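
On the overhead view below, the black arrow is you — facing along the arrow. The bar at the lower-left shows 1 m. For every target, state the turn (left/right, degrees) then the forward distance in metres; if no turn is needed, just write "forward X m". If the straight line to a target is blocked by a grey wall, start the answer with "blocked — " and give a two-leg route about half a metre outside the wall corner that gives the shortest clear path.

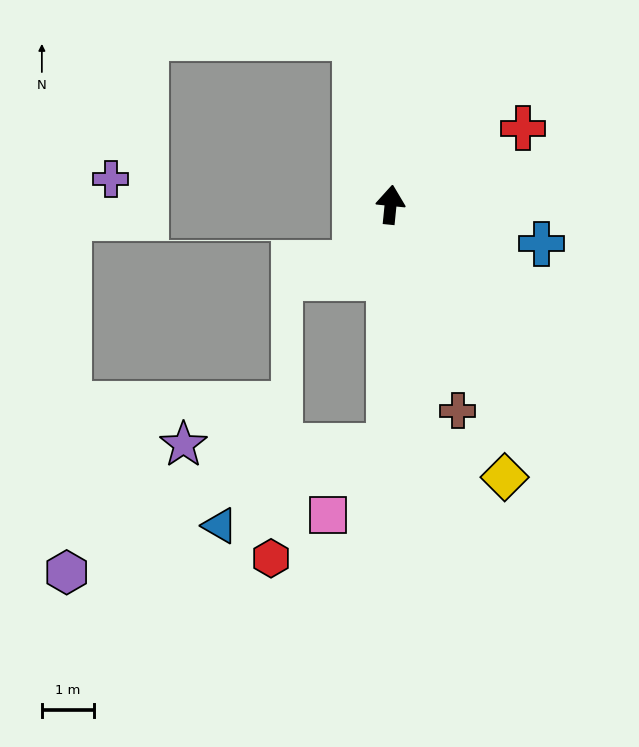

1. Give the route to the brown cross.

turn right 156°, forward 4.1 m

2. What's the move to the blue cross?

turn right 99°, forward 3.0 m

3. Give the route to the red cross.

turn right 54°, forward 2.9 m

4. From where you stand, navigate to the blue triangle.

blocked — turn right 175°, forward 4.6 m, then turn right 64°, forward 3.6 m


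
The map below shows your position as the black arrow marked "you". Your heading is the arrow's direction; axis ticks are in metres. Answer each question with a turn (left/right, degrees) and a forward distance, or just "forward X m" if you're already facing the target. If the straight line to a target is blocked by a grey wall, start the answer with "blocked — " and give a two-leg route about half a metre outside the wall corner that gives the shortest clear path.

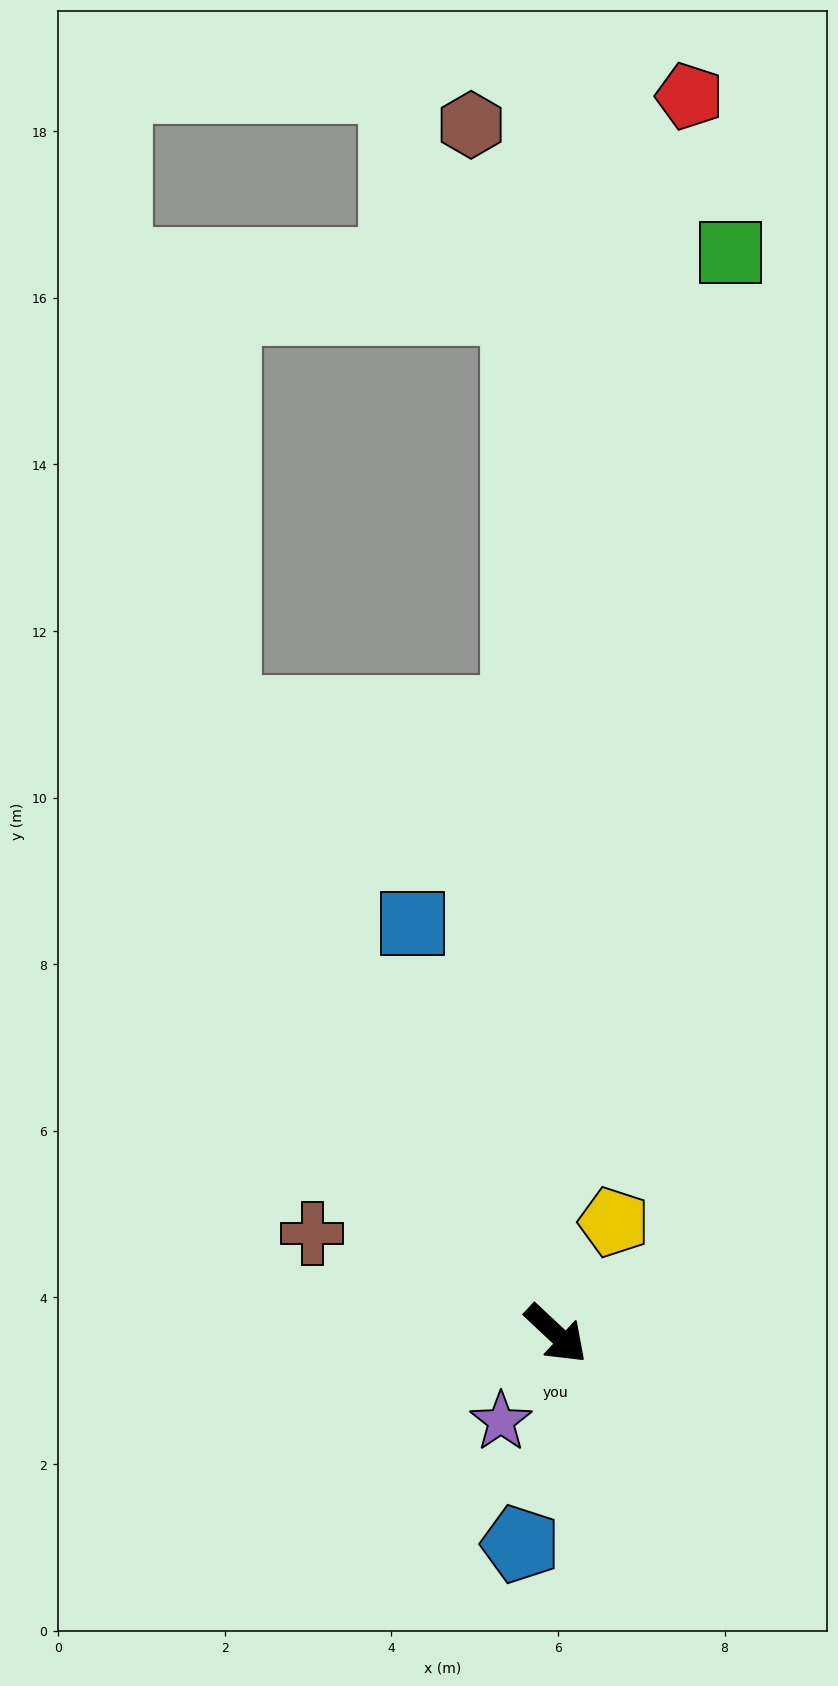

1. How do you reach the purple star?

turn right 79°, forward 1.2 m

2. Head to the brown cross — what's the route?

turn right 159°, forward 3.2 m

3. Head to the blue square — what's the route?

turn left 152°, forward 5.2 m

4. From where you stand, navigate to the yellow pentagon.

turn left 106°, forward 1.5 m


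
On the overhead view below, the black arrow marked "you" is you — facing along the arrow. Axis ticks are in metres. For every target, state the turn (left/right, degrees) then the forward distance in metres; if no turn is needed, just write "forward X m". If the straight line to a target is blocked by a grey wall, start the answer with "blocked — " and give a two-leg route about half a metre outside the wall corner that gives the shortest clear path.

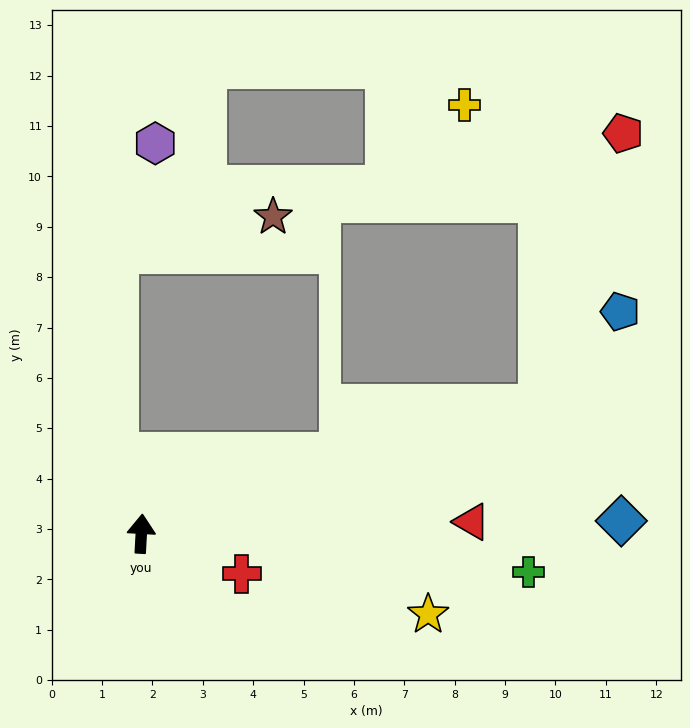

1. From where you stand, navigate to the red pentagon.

blocked — turn right 69°, forward 8.3 m, then turn left 55°, forward 5.7 m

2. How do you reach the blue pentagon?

blocked — turn right 69°, forward 8.3 m, then turn left 31°, forward 2.5 m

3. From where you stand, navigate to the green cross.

turn right 93°, forward 7.7 m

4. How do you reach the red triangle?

turn right 85°, forward 6.6 m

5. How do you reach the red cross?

turn right 109°, forward 2.1 m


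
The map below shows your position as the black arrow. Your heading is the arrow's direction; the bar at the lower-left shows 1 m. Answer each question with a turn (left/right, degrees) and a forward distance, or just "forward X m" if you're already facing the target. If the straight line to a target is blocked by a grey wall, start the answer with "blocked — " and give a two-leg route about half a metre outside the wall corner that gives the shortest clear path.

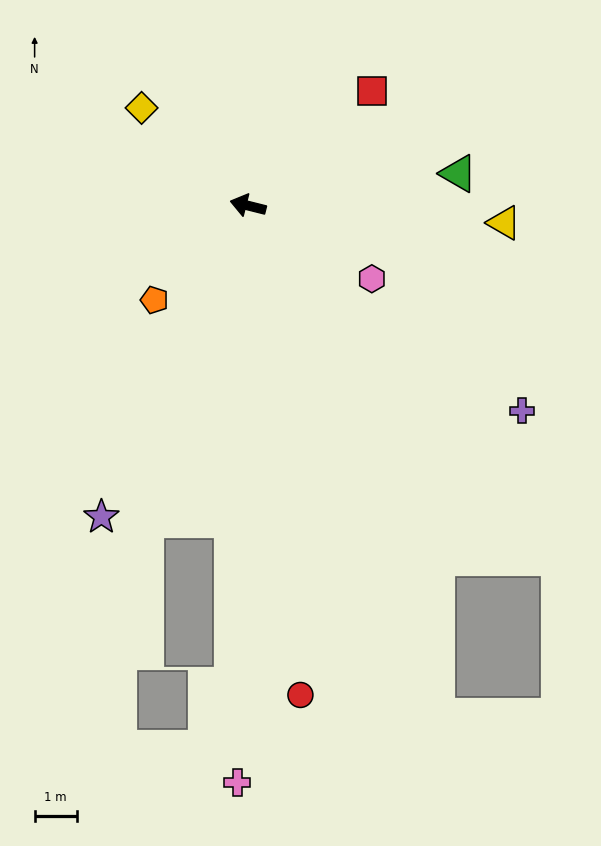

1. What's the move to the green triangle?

turn right 157°, forward 5.0 m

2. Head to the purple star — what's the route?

turn left 79°, forward 8.2 m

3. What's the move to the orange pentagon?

turn left 59°, forward 3.2 m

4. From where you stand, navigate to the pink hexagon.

turn left 164°, forward 3.4 m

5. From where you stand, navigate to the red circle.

turn left 110°, forward 11.7 m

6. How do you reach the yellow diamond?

turn right 28°, forward 3.4 m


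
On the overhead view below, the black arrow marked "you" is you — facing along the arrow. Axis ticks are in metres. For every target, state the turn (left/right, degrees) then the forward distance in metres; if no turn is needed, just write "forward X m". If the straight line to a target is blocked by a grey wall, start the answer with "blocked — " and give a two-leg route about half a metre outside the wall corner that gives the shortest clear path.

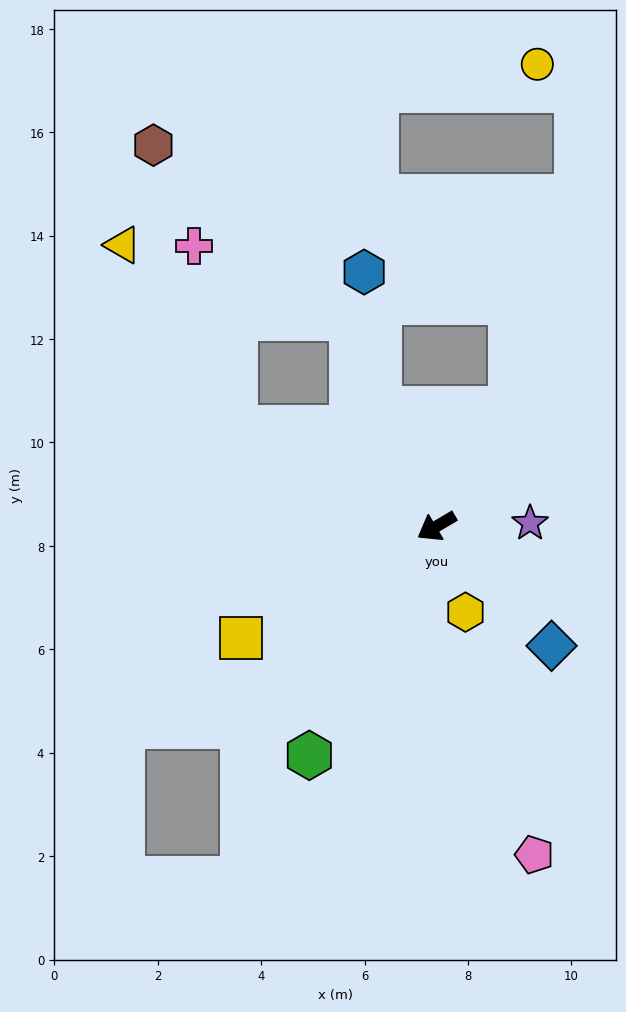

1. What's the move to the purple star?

turn left 151°, forward 1.8 m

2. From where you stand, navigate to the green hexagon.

turn left 30°, forward 5.1 m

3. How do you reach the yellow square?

forward 4.3 m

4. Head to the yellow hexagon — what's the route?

turn left 78°, forward 1.8 m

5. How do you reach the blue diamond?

turn left 103°, forward 3.2 m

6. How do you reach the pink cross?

blocked — turn right 57°, forward 4.3 m, then turn right 51°, forward 3.6 m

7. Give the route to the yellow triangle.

blocked — turn right 57°, forward 4.3 m, then turn right 32°, forward 4.1 m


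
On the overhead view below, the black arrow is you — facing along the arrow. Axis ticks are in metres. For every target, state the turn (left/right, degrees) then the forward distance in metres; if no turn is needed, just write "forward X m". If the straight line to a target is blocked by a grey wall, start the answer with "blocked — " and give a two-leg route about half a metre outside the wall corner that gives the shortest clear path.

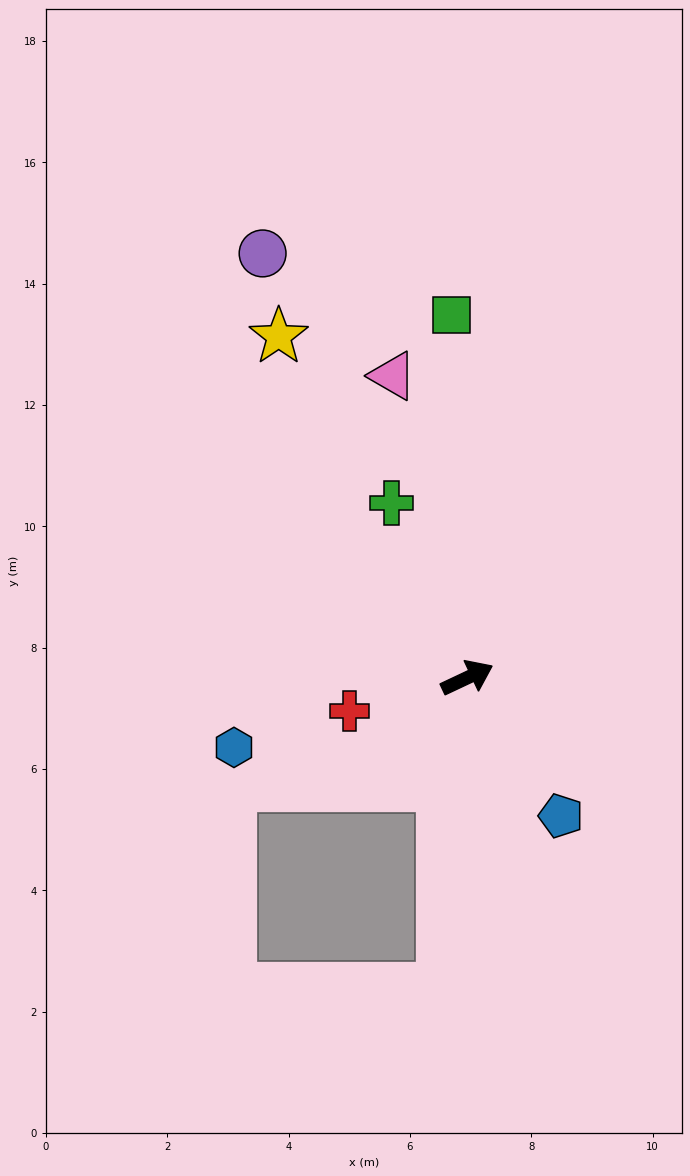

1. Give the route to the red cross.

turn left 171°, forward 2.0 m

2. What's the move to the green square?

turn left 67°, forward 6.0 m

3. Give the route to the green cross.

turn left 88°, forward 3.1 m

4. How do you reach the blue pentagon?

turn right 81°, forward 2.8 m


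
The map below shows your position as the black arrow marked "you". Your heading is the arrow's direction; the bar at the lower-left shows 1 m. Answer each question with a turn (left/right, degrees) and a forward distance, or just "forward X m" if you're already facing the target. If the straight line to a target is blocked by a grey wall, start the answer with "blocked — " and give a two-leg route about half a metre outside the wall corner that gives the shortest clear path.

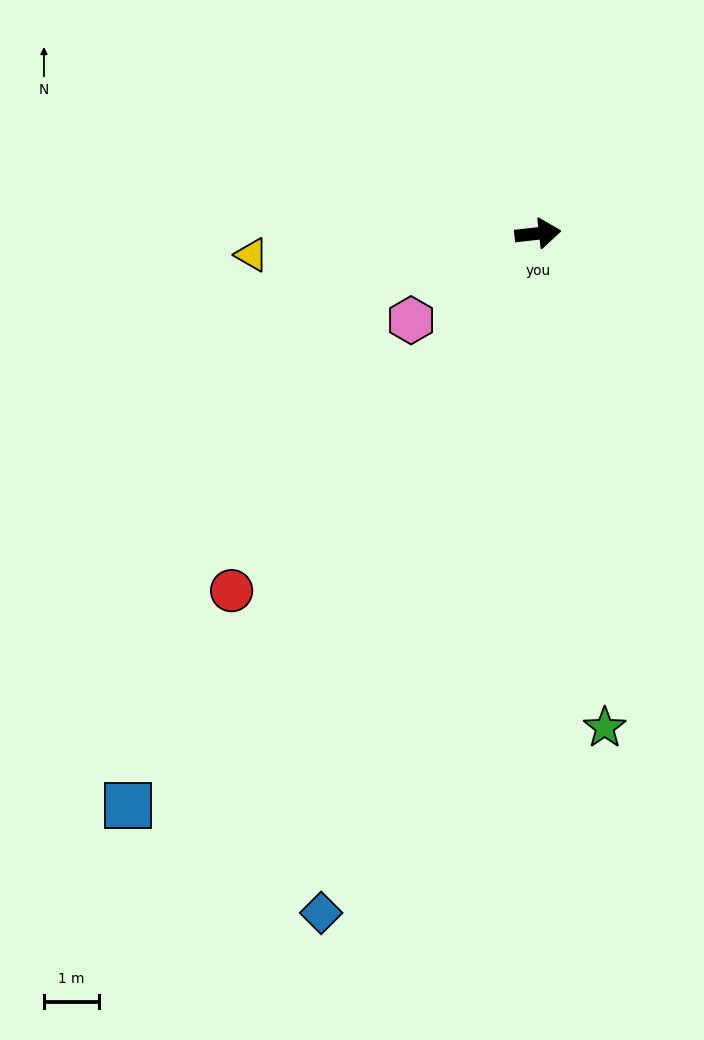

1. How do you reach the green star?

turn right 89°, forward 9.0 m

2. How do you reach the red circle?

turn right 137°, forward 8.5 m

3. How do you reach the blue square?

turn right 132°, forward 12.8 m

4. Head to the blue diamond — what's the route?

turn right 114°, forward 12.9 m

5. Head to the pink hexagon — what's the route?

turn right 152°, forward 2.8 m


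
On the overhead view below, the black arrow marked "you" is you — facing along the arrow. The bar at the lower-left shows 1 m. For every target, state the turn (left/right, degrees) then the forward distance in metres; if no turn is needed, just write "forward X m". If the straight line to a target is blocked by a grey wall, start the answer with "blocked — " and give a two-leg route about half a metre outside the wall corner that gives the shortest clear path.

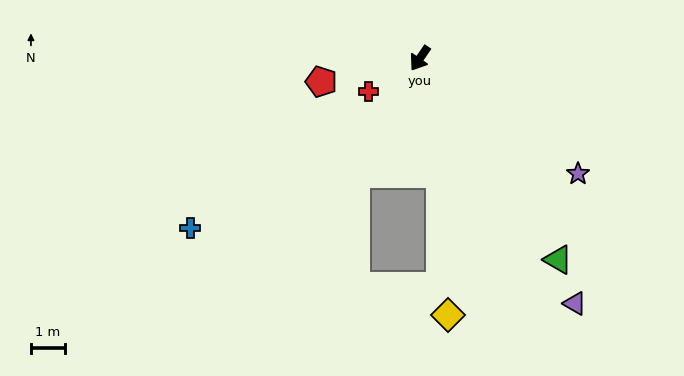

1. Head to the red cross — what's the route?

turn right 23°, forward 1.8 m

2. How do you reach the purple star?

turn left 88°, forward 5.7 m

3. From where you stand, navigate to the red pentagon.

turn right 42°, forward 3.0 m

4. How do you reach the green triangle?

turn left 69°, forward 7.1 m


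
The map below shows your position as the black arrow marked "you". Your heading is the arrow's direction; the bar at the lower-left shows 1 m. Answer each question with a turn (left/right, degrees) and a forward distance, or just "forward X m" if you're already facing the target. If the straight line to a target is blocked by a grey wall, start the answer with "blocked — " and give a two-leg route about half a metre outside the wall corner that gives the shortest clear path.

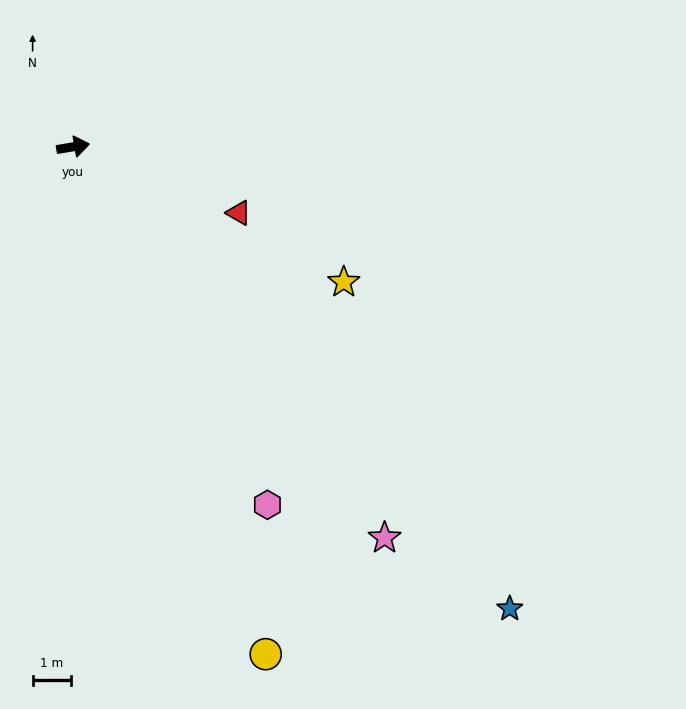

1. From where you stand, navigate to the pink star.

turn right 61°, forward 13.1 m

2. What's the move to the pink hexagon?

turn right 71°, forward 10.6 m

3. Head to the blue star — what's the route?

turn right 56°, forward 16.6 m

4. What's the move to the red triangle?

turn right 31°, forward 4.7 m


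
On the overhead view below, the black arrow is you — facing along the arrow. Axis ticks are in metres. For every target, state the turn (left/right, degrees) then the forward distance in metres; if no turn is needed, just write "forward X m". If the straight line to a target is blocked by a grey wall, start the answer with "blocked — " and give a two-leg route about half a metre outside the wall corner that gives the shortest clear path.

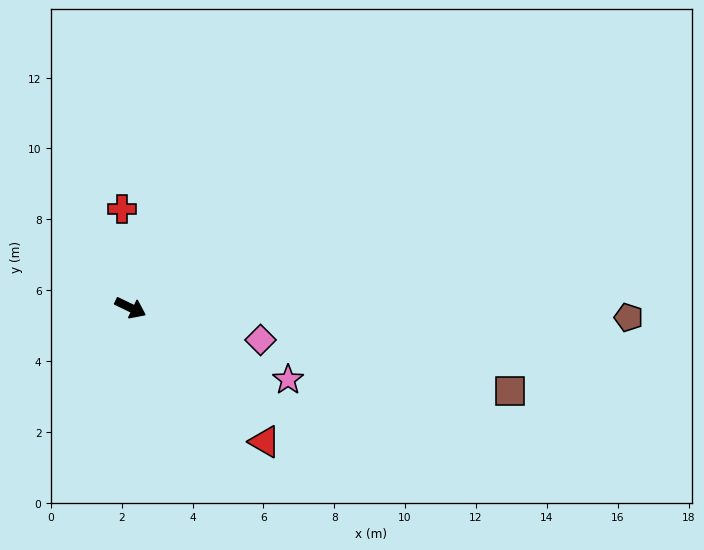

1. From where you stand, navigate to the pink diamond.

turn left 12°, forward 3.8 m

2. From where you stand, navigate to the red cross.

turn left 121°, forward 2.8 m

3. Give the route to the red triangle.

turn right 19°, forward 5.4 m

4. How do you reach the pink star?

forward 4.9 m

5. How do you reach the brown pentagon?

turn left 25°, forward 14.1 m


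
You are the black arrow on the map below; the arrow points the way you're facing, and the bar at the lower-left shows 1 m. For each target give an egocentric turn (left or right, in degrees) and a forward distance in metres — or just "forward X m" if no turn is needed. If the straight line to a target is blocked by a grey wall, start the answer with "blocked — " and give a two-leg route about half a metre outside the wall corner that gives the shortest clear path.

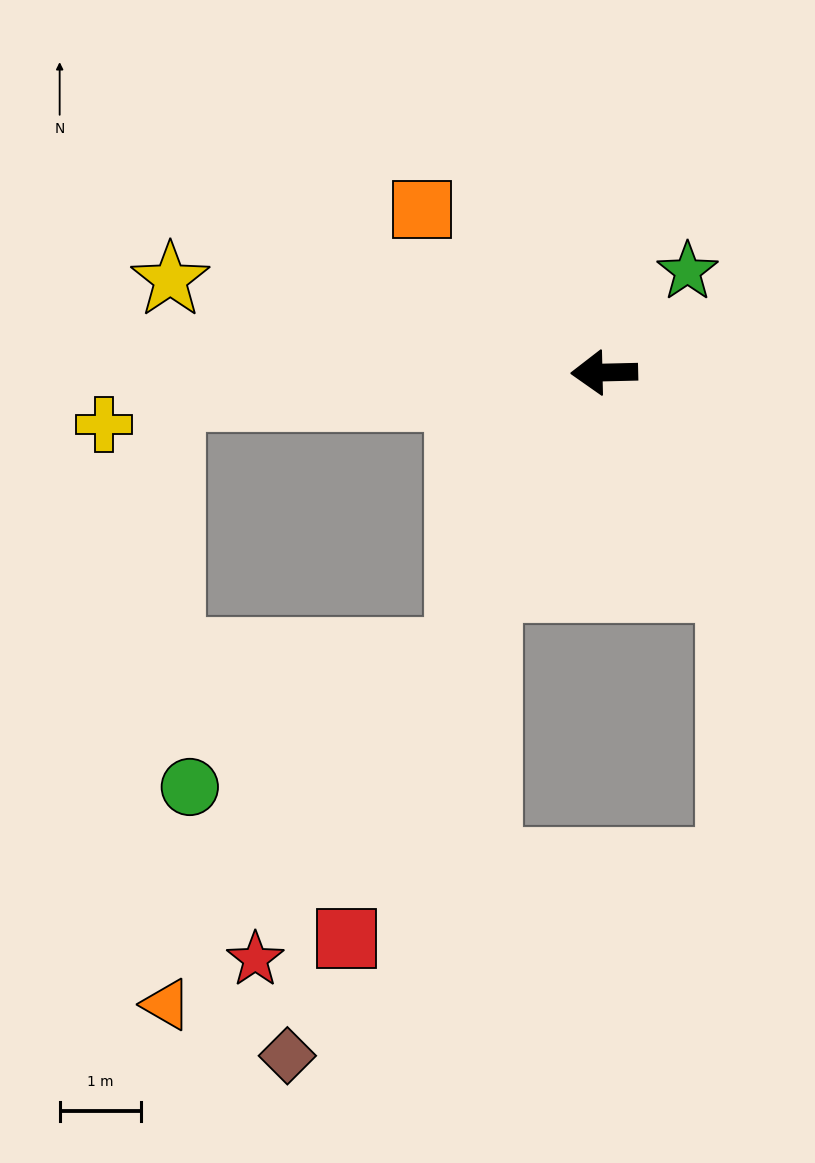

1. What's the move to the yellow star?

turn right 13°, forward 5.5 m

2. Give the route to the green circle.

blocked — turn left 61°, forward 3.9 m, then turn right 36°, forward 3.7 m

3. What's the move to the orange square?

turn right 43°, forward 3.0 m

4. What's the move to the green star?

turn right 131°, forward 1.6 m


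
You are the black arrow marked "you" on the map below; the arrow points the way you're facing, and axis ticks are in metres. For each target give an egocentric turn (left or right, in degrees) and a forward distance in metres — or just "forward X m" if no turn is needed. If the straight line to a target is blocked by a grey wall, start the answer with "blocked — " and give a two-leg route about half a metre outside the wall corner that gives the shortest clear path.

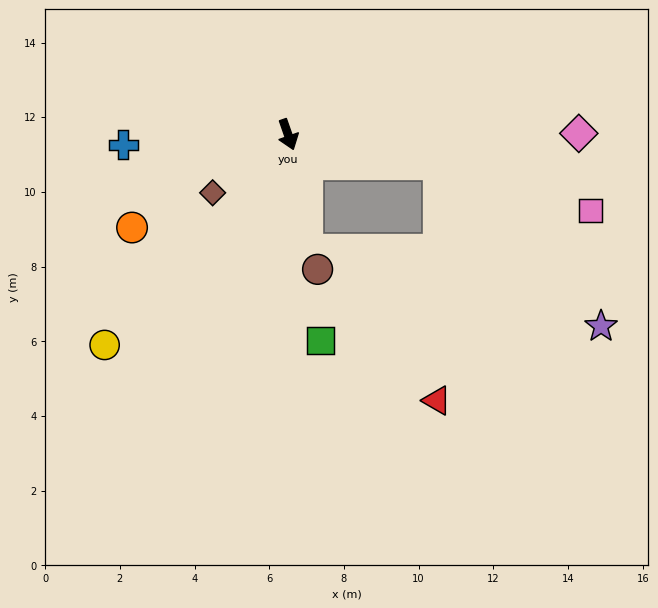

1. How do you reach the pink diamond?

turn left 71°, forward 7.8 m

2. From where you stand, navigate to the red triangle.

blocked — turn left 60°, forward 4.1 m, then turn right 80°, forward 6.3 m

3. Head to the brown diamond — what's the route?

turn right 72°, forward 2.6 m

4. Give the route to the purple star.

blocked — turn left 60°, forward 4.1 m, then turn right 34°, forward 6.1 m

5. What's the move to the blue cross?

turn right 106°, forward 4.4 m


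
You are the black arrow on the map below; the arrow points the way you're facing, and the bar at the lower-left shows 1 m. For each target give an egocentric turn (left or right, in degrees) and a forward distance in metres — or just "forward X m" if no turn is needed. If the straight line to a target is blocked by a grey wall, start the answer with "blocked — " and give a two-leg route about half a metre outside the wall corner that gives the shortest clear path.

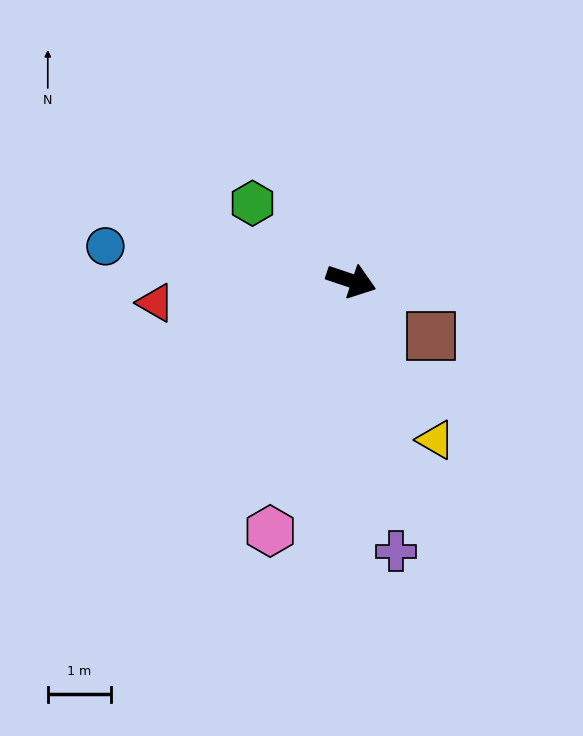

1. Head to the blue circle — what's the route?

turn right 169°, forward 3.9 m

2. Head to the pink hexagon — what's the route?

turn right 89°, forward 4.2 m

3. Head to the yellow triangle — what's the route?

turn right 43°, forward 2.9 m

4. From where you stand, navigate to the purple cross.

turn right 62°, forward 4.4 m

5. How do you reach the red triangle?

turn right 155°, forward 3.1 m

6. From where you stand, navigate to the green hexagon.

turn left 160°, forward 2.0 m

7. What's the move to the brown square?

turn right 16°, forward 1.5 m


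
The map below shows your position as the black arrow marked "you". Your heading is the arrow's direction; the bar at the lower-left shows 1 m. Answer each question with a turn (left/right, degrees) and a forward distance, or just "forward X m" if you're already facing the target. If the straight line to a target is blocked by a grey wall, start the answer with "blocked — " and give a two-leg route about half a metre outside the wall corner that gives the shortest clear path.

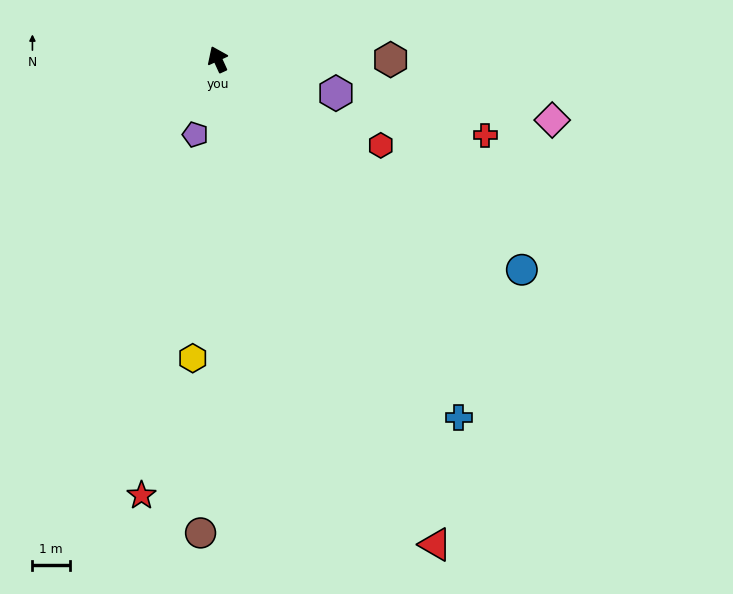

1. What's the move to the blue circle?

turn right 149°, forward 9.8 m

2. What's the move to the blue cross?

turn right 171°, forward 11.5 m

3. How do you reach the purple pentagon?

turn left 139°, forward 2.1 m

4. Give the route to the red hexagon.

turn right 142°, forward 4.9 m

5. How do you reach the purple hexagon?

turn right 130°, forward 3.3 m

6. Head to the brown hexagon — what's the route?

turn right 115°, forward 4.6 m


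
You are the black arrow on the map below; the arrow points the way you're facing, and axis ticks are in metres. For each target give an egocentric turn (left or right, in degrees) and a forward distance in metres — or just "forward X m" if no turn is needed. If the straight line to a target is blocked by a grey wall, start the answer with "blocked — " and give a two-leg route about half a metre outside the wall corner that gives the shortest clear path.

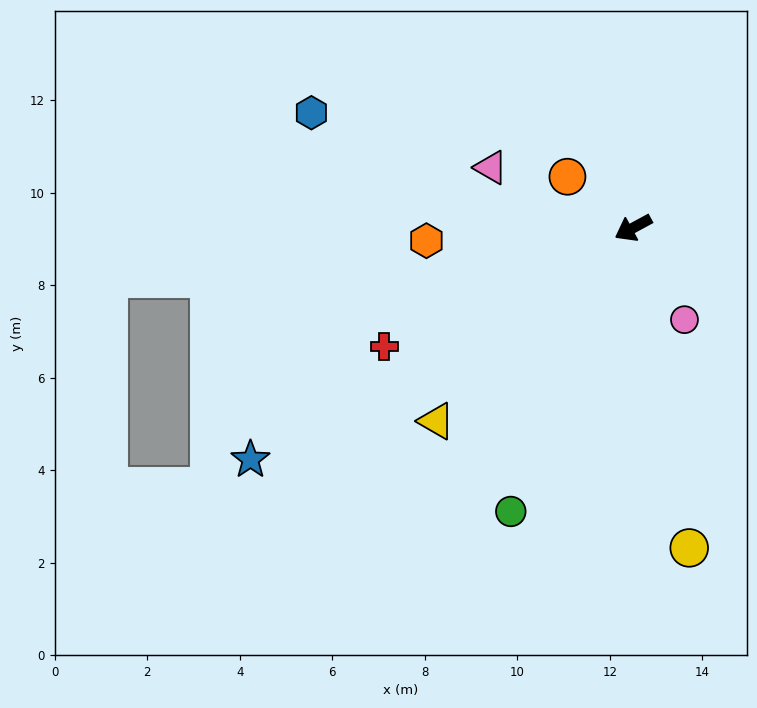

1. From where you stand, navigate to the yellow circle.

turn left 71°, forward 7.0 m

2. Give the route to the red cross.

turn right 3°, forward 6.0 m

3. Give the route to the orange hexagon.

turn right 25°, forward 4.5 m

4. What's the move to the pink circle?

turn left 91°, forward 2.3 m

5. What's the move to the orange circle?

turn right 66°, forward 1.8 m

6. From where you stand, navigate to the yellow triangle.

turn left 16°, forward 6.0 m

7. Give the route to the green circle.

turn left 38°, forward 6.7 m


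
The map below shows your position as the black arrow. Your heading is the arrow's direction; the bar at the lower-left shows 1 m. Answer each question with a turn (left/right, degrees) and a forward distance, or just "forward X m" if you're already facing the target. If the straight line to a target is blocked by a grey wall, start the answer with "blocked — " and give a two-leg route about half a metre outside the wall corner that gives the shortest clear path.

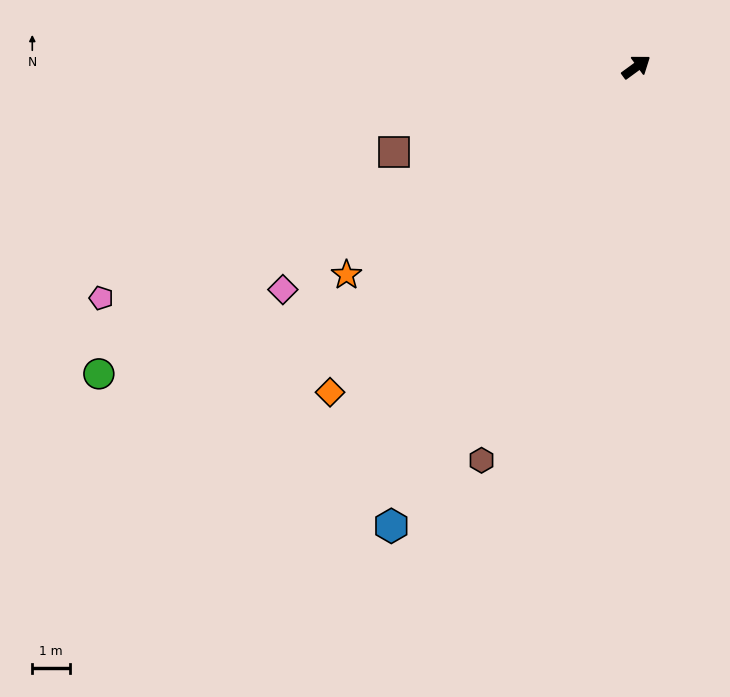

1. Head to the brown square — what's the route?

turn left 163°, forward 6.9 m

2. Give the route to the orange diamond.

turn right 169°, forward 11.9 m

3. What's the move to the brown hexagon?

turn right 148°, forward 11.3 m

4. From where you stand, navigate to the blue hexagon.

turn right 154°, forward 13.9 m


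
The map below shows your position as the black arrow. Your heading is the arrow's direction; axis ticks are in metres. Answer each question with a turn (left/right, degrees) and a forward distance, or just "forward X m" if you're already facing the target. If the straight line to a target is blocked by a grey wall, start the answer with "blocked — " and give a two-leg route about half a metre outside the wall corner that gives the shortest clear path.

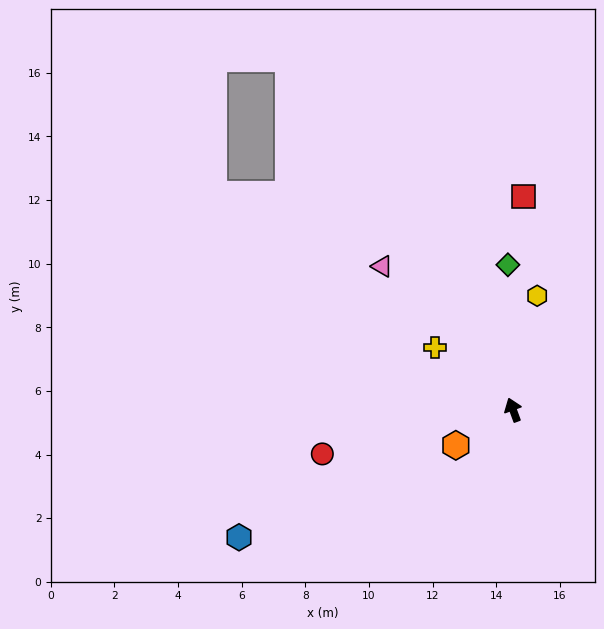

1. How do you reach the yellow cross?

turn left 31°, forward 3.1 m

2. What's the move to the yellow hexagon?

turn right 32°, forward 3.7 m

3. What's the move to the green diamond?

turn right 18°, forward 4.6 m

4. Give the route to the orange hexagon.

turn left 102°, forward 2.1 m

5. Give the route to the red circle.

turn left 83°, forward 6.2 m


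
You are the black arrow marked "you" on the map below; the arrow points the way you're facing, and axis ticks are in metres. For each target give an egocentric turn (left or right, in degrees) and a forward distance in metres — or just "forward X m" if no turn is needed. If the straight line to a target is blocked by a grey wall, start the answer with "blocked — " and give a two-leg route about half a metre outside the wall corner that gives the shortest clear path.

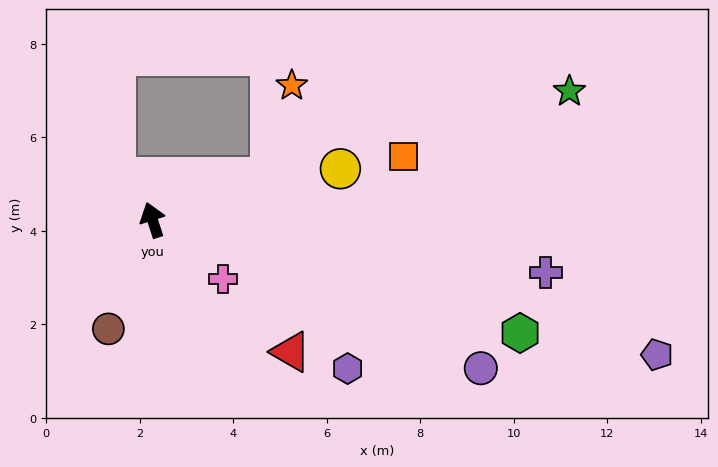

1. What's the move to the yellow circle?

turn right 93°, forward 4.2 m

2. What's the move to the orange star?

blocked — turn right 88°, forward 2.7 m, then turn left 57°, forward 2.0 m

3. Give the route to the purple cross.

turn right 115°, forward 8.5 m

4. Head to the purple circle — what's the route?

turn right 132°, forward 7.7 m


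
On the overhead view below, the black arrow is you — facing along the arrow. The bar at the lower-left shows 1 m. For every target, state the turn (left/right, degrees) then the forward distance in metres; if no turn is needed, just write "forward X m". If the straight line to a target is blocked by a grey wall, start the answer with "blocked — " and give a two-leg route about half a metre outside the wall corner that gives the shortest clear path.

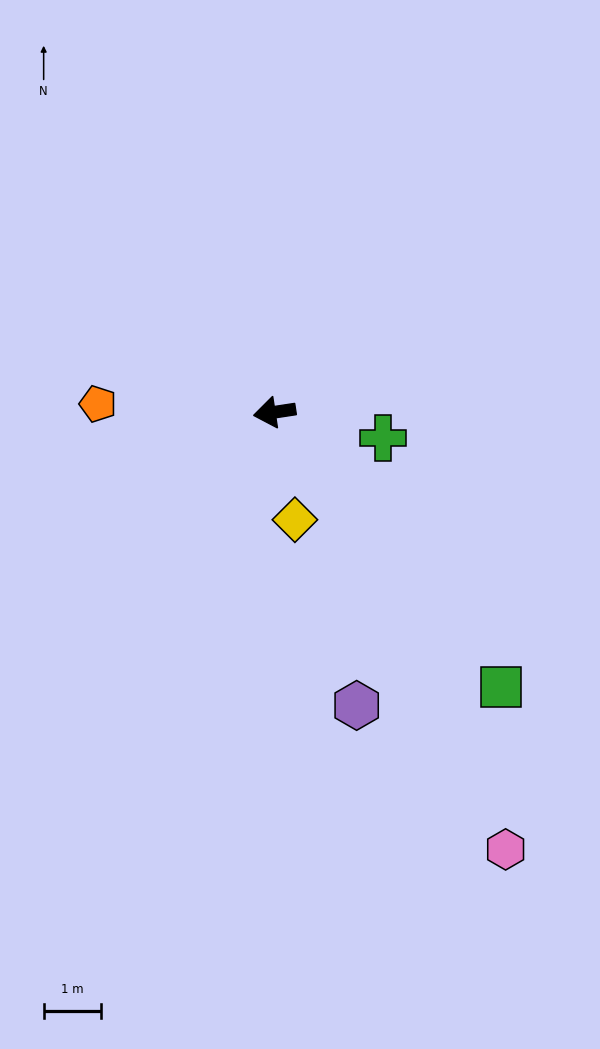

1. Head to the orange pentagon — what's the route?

turn right 11°, forward 3.1 m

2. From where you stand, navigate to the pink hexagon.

turn left 109°, forward 8.6 m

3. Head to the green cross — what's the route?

turn left 158°, forward 2.0 m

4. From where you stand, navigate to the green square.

turn left 121°, forward 6.2 m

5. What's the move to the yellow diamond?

turn left 92°, forward 1.9 m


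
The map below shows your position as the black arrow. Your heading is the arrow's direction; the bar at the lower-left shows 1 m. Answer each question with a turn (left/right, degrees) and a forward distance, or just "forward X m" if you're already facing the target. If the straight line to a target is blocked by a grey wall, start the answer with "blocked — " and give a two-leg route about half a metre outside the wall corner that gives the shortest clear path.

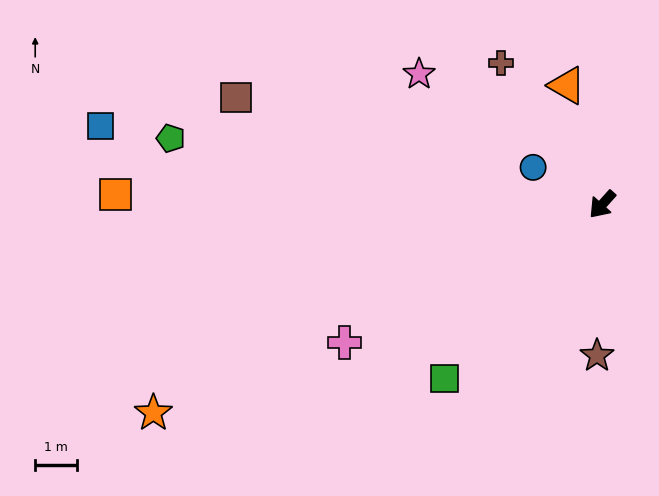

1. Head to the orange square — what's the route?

turn right 49°, forward 11.5 m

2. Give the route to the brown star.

turn left 40°, forward 3.6 m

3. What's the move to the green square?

forward 5.6 m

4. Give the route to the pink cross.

turn right 20°, forward 6.9 m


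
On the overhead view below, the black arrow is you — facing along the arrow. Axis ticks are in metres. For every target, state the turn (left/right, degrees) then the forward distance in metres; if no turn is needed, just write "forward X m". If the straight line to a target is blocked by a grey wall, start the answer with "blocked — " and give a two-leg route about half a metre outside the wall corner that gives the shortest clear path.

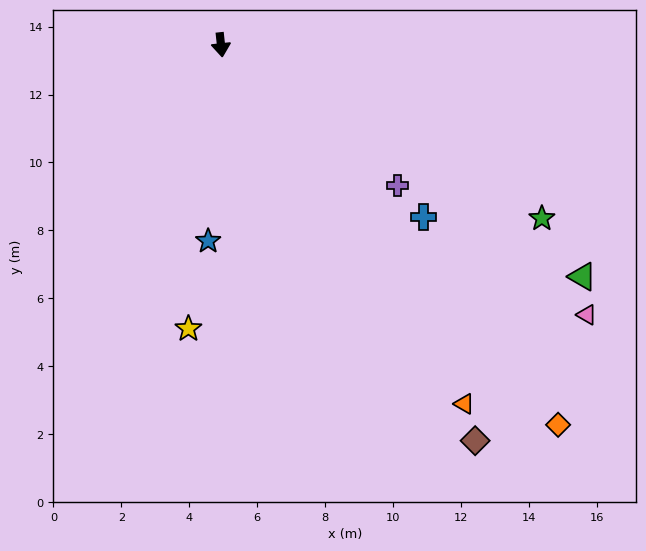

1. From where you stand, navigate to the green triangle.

turn left 51°, forward 12.6 m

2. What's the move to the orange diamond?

turn left 35°, forward 15.0 m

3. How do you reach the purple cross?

turn left 45°, forward 6.6 m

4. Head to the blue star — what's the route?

turn right 10°, forward 5.8 m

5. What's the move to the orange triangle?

turn left 28°, forward 12.8 m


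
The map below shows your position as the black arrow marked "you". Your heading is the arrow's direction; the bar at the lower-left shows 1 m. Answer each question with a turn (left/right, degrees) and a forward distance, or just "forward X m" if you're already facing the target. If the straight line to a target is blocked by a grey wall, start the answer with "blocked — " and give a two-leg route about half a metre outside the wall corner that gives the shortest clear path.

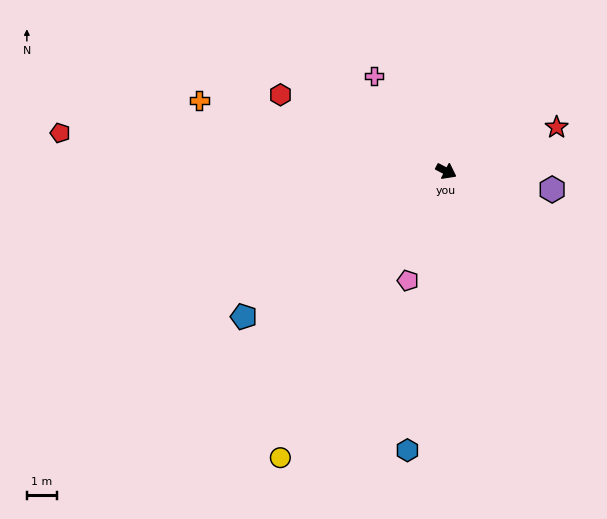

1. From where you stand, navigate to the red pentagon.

turn right 158°, forward 12.9 m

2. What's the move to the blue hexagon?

turn right 70°, forward 9.4 m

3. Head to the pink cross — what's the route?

turn left 155°, forward 4.0 m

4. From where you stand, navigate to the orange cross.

turn right 168°, forward 8.5 m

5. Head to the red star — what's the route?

turn left 49°, forward 4.0 m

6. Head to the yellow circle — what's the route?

turn right 93°, forward 11.0 m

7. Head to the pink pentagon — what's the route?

turn right 82°, forward 3.9 m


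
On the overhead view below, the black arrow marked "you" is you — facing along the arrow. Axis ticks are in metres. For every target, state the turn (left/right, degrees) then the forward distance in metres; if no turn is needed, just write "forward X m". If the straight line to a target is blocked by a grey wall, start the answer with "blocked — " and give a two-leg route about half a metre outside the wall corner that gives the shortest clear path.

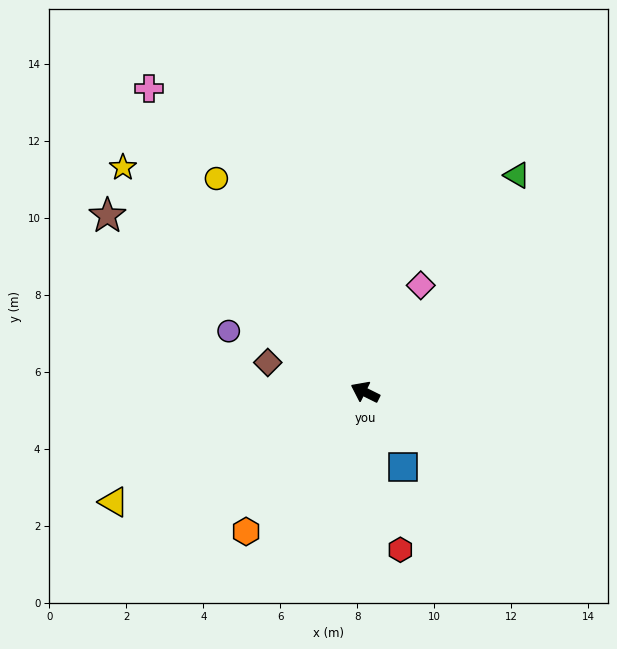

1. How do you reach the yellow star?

turn right 16°, forward 8.6 m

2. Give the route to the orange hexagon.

turn left 76°, forward 4.8 m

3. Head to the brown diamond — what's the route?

turn left 9°, forward 2.6 m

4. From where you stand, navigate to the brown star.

turn right 8°, forward 8.1 m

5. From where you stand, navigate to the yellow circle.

turn right 29°, forward 6.8 m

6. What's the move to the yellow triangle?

turn left 50°, forward 7.1 m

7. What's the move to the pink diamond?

turn right 91°, forward 3.1 m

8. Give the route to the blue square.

turn left 143°, forward 2.2 m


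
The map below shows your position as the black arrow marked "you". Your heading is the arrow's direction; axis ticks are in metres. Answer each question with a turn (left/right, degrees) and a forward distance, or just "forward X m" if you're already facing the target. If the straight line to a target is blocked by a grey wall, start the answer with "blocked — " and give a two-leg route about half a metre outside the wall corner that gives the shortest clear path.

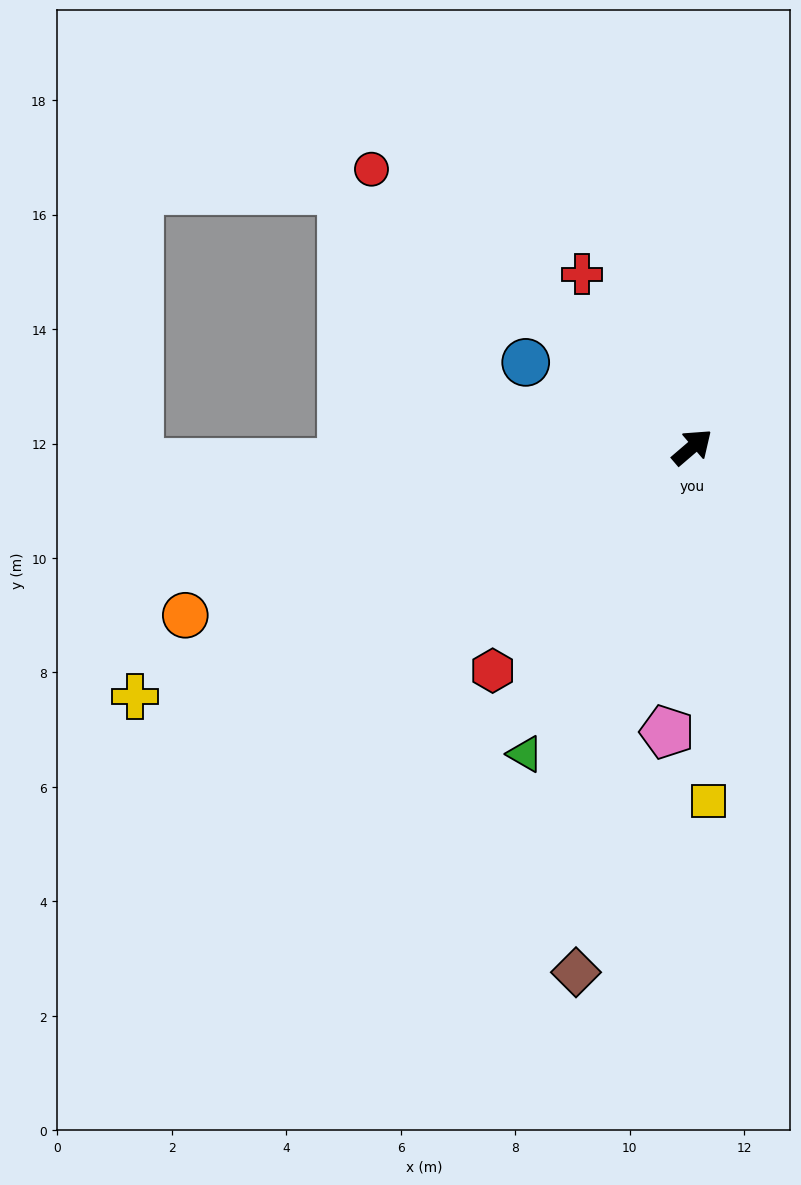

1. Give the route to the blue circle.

turn left 112°, forward 3.3 m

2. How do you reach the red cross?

turn left 82°, forward 3.6 m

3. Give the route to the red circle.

turn left 99°, forward 7.4 m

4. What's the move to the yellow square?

turn right 128°, forward 6.2 m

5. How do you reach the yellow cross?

turn left 164°, forward 10.7 m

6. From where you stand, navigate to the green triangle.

turn right 159°, forward 6.1 m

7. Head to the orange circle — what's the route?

turn left 158°, forward 9.3 m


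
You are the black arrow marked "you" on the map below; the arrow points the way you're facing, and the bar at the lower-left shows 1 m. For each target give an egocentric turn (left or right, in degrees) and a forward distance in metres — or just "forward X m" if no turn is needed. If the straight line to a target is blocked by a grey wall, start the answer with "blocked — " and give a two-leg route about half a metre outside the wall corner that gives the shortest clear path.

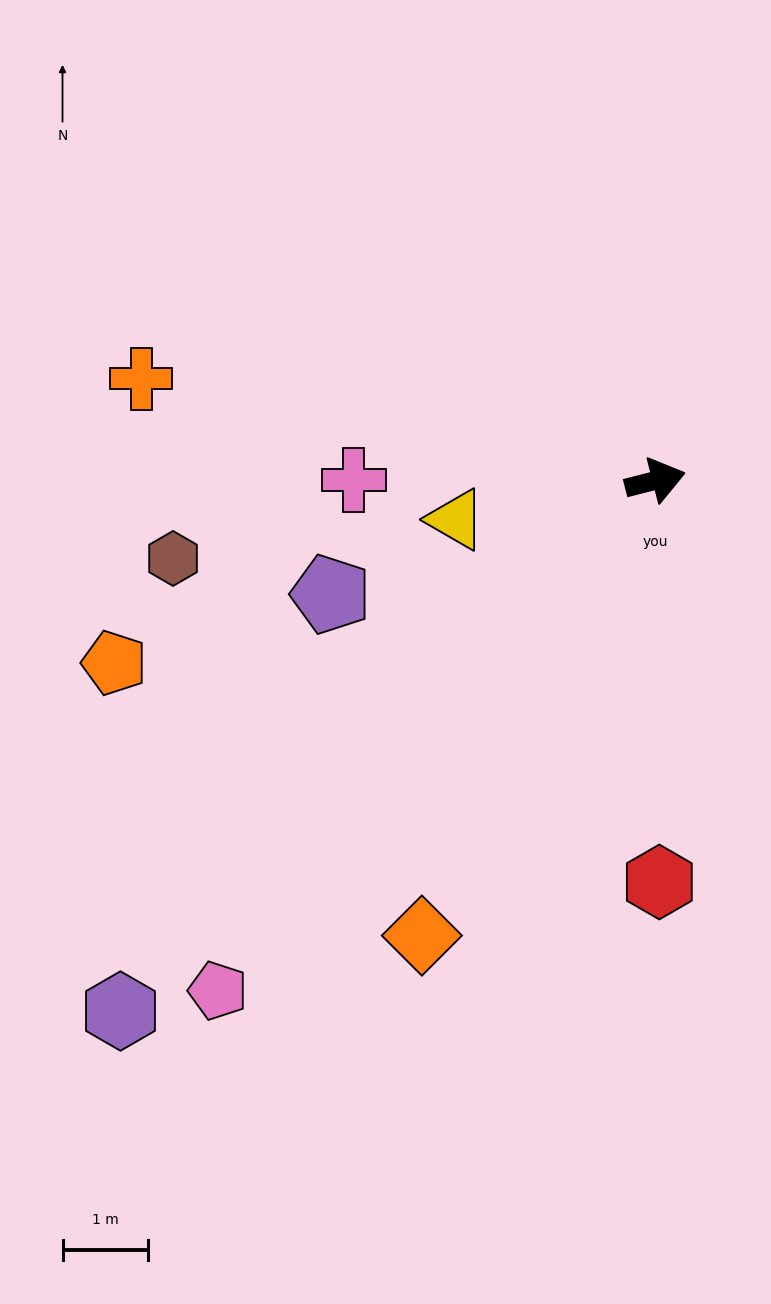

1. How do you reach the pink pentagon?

turn right 145°, forward 7.8 m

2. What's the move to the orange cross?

turn left 155°, forward 6.1 m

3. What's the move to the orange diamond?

turn right 131°, forward 6.0 m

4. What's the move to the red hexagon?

turn right 104°, forward 4.7 m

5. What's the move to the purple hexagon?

turn right 150°, forward 8.8 m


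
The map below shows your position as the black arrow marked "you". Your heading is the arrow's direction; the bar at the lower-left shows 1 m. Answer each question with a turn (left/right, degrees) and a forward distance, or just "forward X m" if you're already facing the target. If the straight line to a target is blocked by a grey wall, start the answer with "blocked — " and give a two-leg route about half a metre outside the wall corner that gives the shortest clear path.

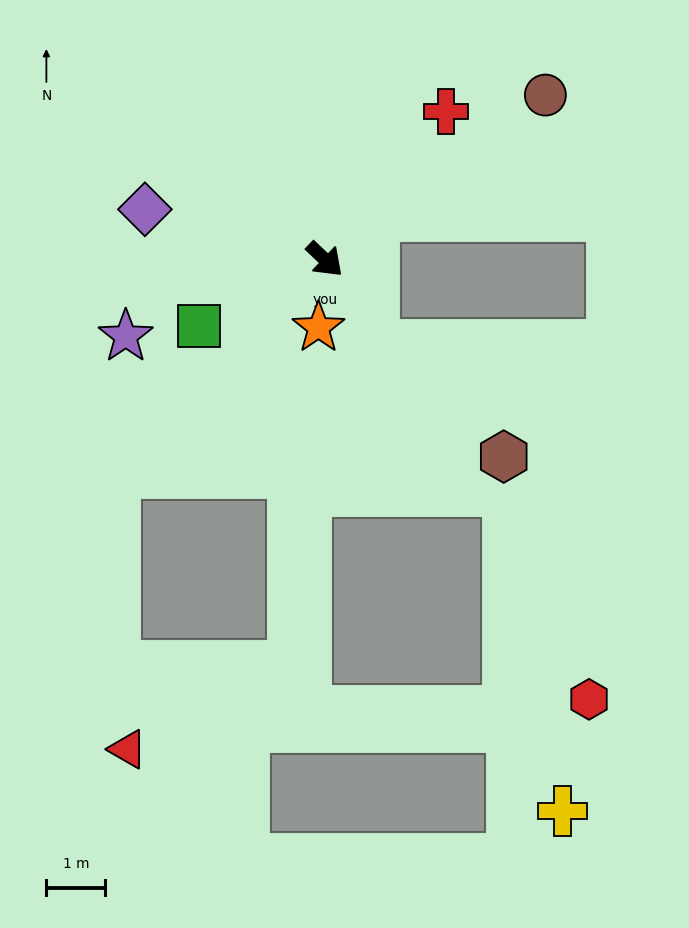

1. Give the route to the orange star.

turn right 52°, forward 1.2 m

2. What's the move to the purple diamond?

turn right 152°, forward 3.2 m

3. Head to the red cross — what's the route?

turn left 94°, forward 3.2 m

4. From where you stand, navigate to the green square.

turn right 109°, forward 2.4 m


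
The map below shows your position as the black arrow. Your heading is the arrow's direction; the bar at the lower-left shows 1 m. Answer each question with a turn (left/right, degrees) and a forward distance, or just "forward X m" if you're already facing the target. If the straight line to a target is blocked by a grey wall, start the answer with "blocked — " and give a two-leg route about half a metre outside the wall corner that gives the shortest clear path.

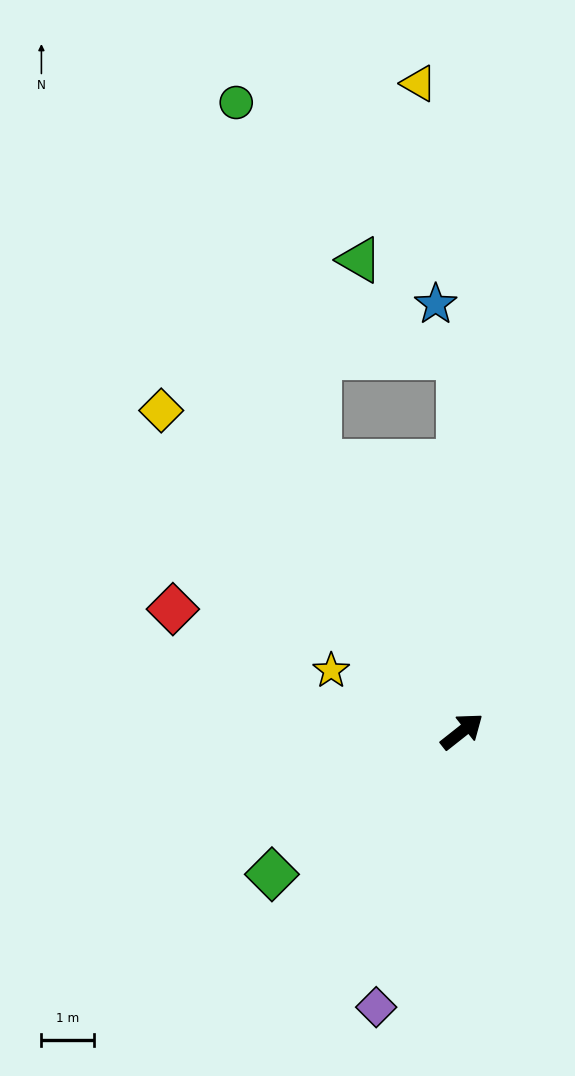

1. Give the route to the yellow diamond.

turn left 95°, forward 8.3 m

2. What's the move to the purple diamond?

turn right 146°, forward 5.5 m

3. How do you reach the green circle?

blocked — turn left 80°, forward 5.8 m, then turn right 15°, forward 7.0 m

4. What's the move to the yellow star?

turn left 117°, forward 2.7 m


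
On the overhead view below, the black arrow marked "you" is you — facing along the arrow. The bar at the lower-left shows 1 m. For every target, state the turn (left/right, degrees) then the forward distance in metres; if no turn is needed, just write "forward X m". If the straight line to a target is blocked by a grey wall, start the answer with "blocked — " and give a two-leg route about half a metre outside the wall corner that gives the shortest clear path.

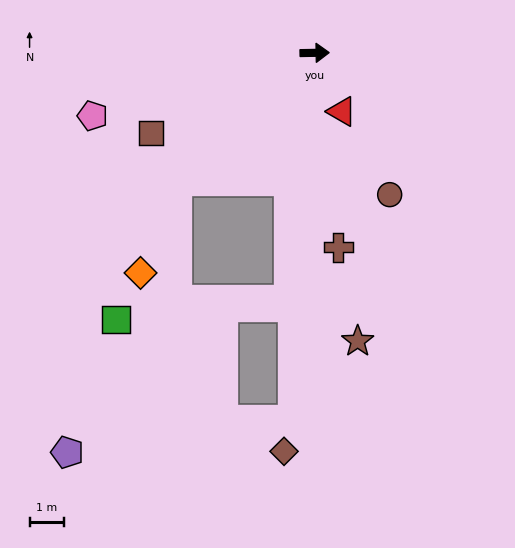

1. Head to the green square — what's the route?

blocked — turn right 97°, forward 7.2 m, then turn right 77°, forward 5.0 m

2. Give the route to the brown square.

turn right 155°, forward 5.3 m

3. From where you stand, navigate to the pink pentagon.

turn right 165°, forward 6.7 m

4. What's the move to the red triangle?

turn right 66°, forward 1.9 m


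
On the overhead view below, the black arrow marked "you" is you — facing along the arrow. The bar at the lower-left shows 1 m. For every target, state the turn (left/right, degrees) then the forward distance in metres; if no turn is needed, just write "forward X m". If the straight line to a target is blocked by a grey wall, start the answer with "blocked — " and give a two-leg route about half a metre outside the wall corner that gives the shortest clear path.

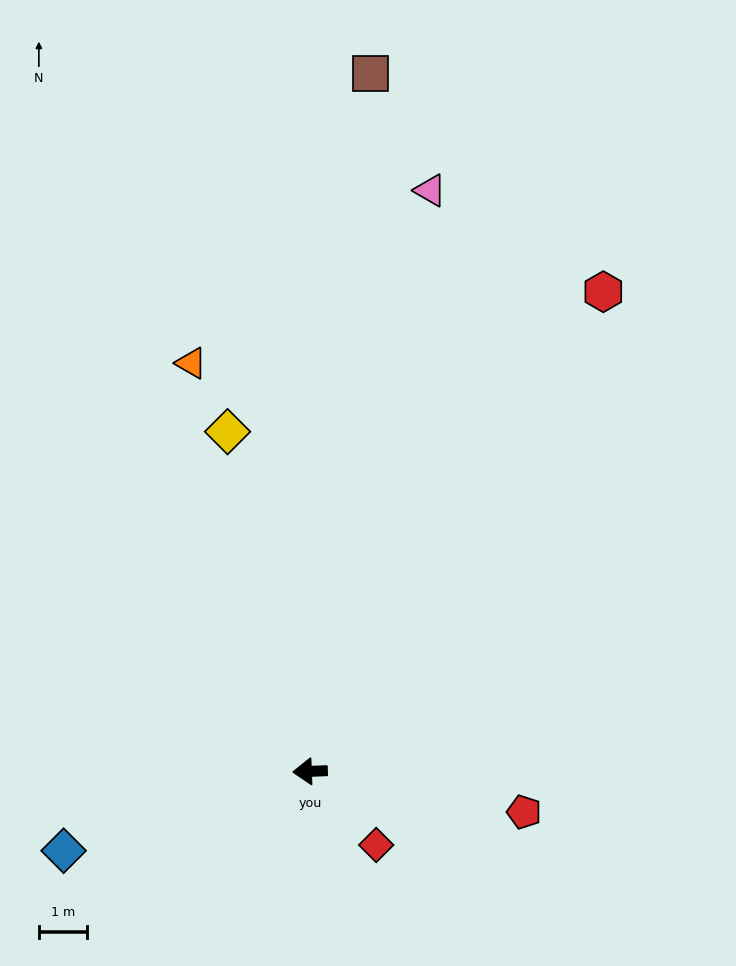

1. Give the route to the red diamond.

turn left 130°, forward 2.1 m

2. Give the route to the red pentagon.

turn left 167°, forward 4.5 m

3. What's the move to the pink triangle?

turn right 104°, forward 12.4 m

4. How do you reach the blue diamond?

turn left 16°, forward 5.4 m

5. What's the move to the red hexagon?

turn right 124°, forward 11.7 m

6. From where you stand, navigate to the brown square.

turn right 97°, forward 14.6 m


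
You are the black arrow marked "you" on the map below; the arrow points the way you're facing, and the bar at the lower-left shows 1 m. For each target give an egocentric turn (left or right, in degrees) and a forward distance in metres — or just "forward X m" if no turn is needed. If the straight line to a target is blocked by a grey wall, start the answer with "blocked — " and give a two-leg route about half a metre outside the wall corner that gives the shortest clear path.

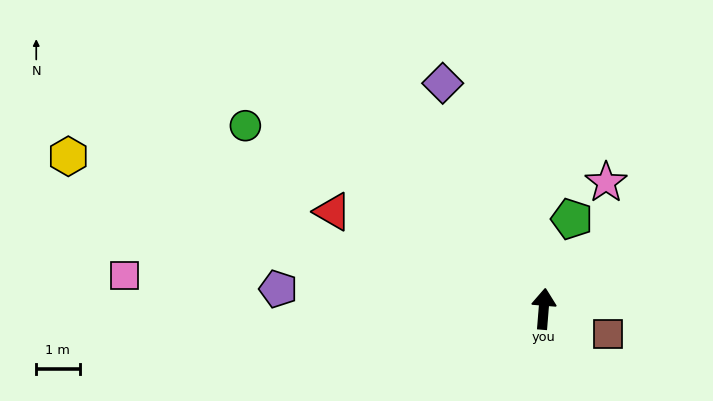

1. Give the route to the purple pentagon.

turn left 90°, forward 6.1 m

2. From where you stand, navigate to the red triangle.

turn left 70°, forward 5.4 m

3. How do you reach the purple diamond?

turn left 29°, forward 5.7 m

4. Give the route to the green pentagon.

turn right 13°, forward 2.2 m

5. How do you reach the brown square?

turn right 107°, forward 1.6 m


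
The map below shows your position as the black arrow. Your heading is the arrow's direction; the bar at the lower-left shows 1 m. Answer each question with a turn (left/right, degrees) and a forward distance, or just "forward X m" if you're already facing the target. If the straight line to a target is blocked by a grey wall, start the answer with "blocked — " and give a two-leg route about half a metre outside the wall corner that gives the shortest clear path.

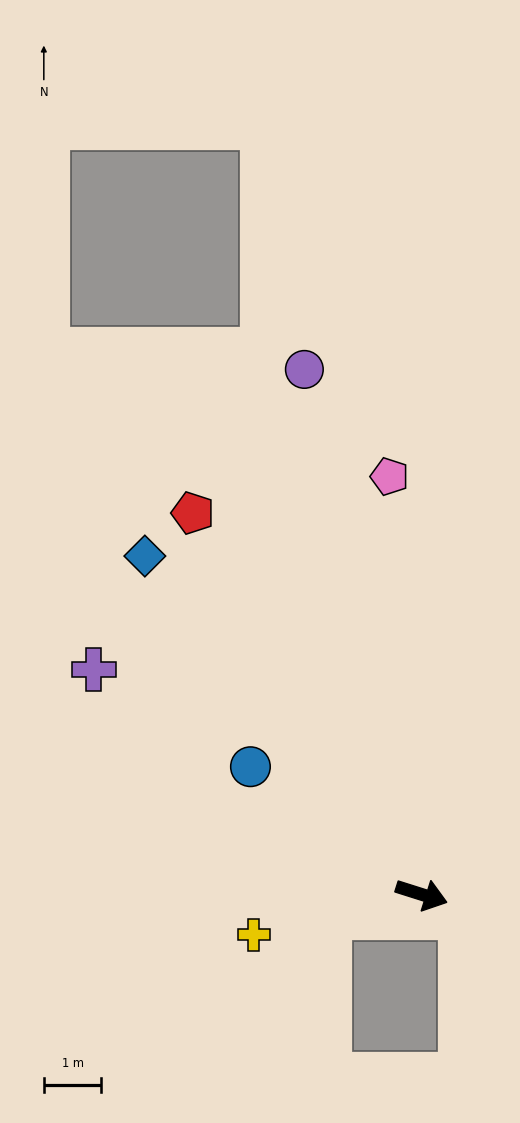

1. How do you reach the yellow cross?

turn right 149°, forward 3.0 m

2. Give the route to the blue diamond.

turn left 147°, forward 7.6 m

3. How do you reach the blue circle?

turn left 161°, forward 3.7 m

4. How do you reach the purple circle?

turn left 120°, forward 9.3 m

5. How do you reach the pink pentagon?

turn left 112°, forward 7.3 m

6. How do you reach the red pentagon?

turn left 139°, forward 7.7 m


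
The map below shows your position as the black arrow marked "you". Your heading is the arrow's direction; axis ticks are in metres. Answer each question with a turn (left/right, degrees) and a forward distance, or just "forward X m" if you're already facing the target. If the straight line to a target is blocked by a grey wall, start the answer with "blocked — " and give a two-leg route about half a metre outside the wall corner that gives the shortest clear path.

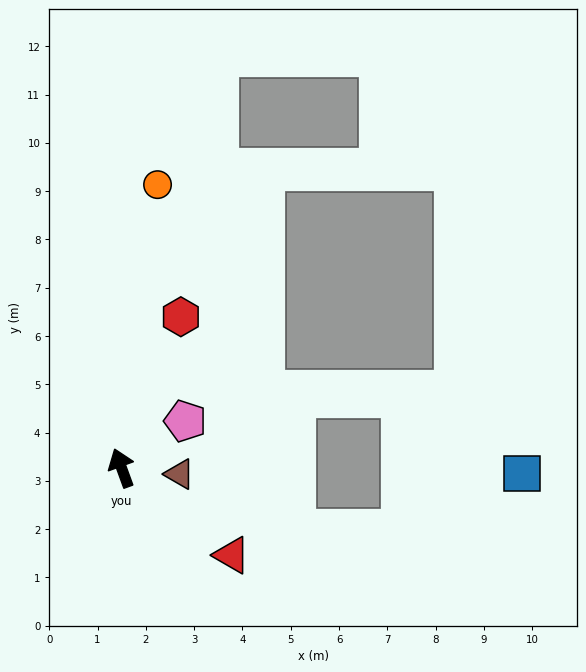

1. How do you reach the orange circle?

turn right 27°, forward 5.9 m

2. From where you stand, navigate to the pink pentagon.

turn right 74°, forward 1.6 m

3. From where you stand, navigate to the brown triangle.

turn right 116°, forward 1.2 m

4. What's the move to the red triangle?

turn right 148°, forward 2.9 m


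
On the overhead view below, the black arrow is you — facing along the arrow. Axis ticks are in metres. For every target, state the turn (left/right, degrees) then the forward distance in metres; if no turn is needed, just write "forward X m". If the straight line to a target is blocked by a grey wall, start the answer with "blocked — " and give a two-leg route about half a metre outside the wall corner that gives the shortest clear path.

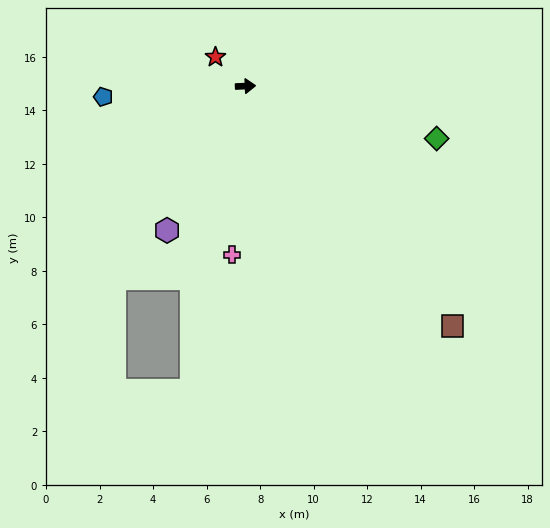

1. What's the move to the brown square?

turn right 52°, forward 11.9 m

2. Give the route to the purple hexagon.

turn right 121°, forward 6.1 m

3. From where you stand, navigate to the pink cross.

turn right 97°, forward 6.3 m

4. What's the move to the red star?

turn left 133°, forward 1.6 m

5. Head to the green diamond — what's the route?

turn right 18°, forward 7.4 m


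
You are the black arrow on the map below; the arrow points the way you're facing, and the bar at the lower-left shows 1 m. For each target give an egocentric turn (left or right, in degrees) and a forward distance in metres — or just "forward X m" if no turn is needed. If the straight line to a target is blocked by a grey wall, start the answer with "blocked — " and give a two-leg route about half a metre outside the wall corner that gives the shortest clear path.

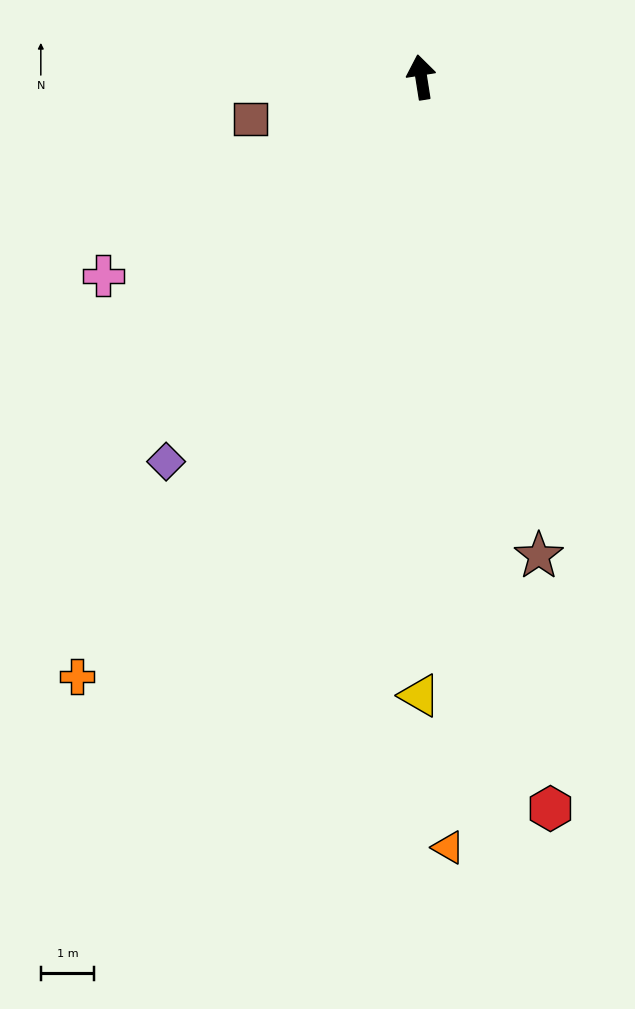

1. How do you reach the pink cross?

turn left 113°, forward 7.1 m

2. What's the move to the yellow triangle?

turn left 171°, forward 11.7 m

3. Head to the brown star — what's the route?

turn right 175°, forward 9.3 m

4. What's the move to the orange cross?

turn left 141°, forward 13.0 m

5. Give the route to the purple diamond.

turn left 137°, forward 8.7 m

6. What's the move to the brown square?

turn left 95°, forward 3.3 m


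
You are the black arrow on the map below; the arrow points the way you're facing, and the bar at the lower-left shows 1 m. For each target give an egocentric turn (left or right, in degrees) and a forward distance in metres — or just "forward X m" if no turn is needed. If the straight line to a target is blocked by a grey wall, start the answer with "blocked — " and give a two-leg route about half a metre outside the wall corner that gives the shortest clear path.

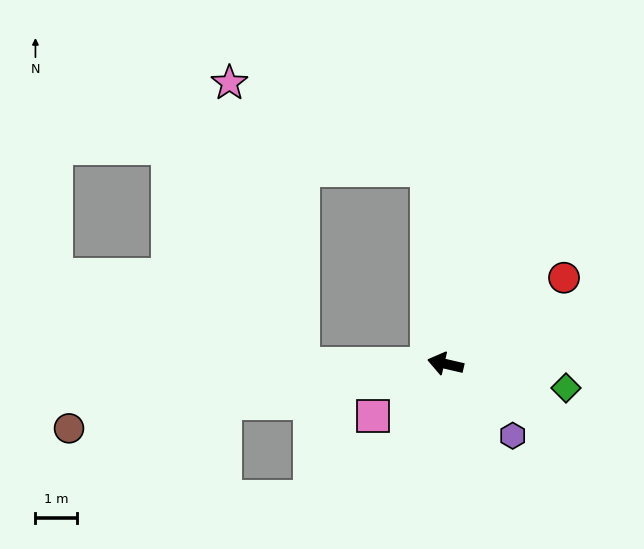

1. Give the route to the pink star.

blocked — turn right 72°, forward 4.7 m, then turn left 62°, forward 5.1 m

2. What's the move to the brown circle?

turn left 23°, forward 9.1 m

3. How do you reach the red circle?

turn right 131°, forward 3.5 m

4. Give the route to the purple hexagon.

turn left 146°, forward 2.3 m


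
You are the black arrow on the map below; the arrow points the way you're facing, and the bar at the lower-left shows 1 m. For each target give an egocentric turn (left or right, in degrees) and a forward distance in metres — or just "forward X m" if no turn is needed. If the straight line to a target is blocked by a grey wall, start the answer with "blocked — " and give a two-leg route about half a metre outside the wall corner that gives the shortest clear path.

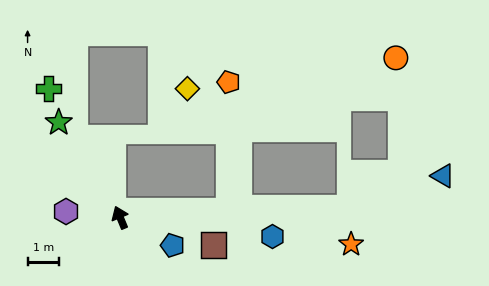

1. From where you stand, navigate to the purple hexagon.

turn left 61°, forward 1.7 m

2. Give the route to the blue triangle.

blocked — turn right 110°, forward 7.4 m, then turn left 17°, forward 3.1 m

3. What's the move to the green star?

turn left 10°, forward 3.6 m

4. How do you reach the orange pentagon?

blocked — turn right 109°, forward 3.5 m, then turn left 87°, forward 4.1 m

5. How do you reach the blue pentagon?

turn right 140°, forward 1.9 m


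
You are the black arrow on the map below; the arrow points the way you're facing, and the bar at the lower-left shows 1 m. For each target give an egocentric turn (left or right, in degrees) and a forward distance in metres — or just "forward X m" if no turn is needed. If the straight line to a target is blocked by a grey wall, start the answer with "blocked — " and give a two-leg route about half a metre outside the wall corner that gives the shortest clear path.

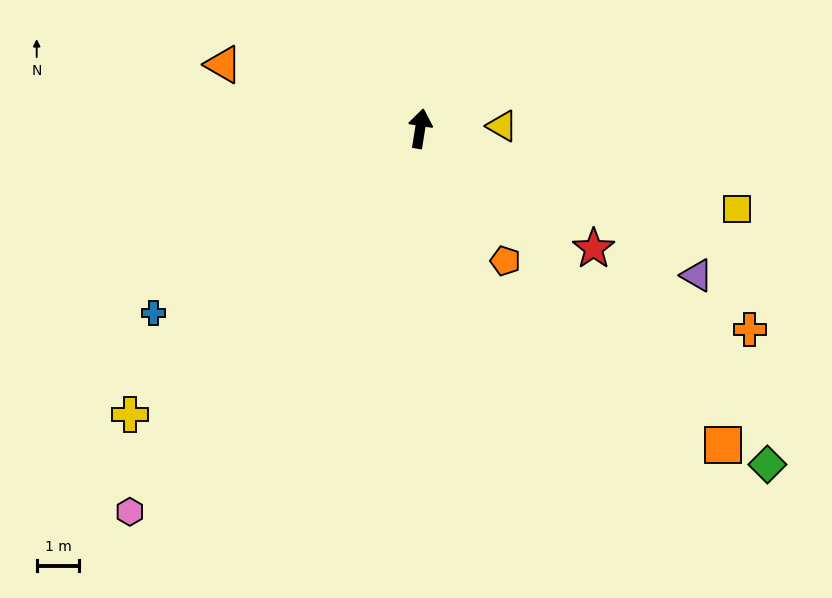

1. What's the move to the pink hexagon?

turn left 152°, forward 11.3 m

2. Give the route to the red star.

turn right 116°, forward 5.0 m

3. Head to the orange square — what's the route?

turn right 127°, forward 10.3 m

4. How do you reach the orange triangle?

turn left 81°, forward 4.9 m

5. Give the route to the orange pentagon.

turn right 138°, forward 3.7 m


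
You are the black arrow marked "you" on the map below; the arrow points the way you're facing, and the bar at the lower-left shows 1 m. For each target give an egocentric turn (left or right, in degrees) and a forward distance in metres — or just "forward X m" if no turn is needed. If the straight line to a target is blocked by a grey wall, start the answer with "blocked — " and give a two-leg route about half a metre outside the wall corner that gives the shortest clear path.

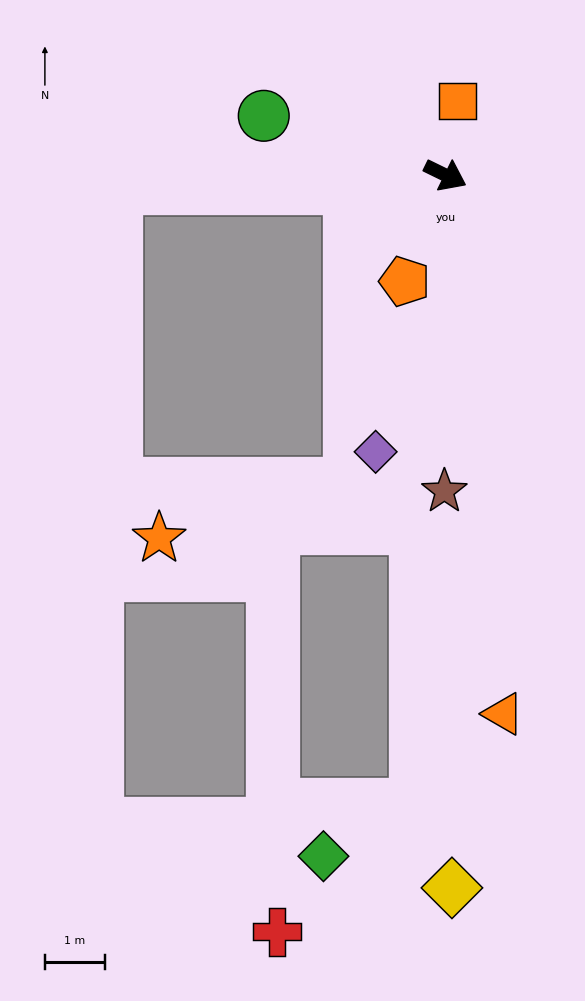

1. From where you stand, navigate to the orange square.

turn left 107°, forward 1.3 m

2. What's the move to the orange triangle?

turn right 58°, forward 9.0 m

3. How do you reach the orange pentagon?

turn right 85°, forward 1.9 m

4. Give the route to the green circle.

turn right 172°, forward 3.2 m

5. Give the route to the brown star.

turn right 64°, forward 5.3 m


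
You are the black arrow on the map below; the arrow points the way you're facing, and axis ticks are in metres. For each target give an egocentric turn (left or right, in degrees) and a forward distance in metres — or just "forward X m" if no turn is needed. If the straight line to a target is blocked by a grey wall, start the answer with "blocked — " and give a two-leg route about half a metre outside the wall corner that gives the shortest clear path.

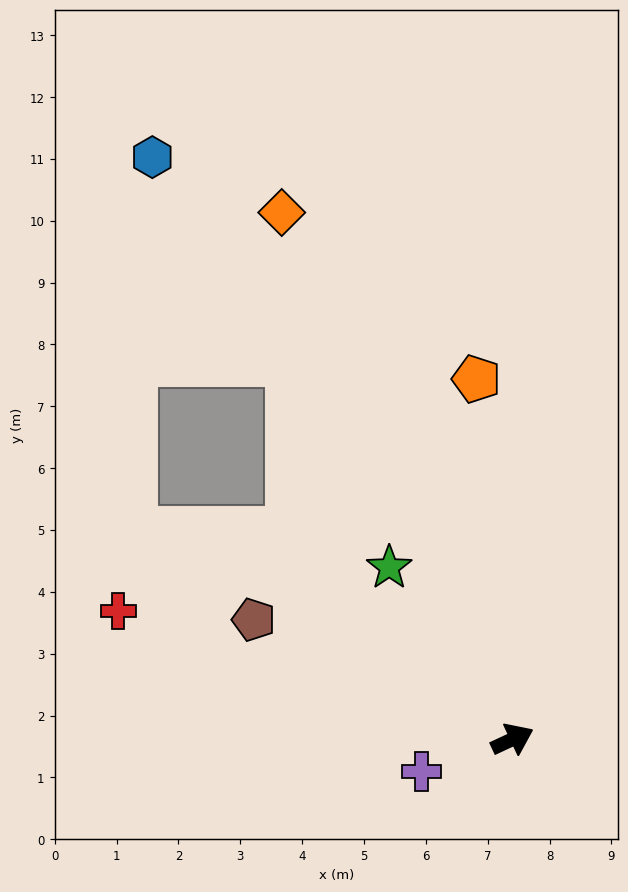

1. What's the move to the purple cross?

turn left 175°, forward 1.6 m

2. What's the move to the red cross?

turn left 137°, forward 6.7 m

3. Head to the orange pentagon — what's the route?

turn left 71°, forward 5.9 m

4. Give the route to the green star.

turn left 101°, forward 3.4 m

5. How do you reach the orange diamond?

turn left 89°, forward 9.3 m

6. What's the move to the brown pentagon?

turn left 130°, forward 4.6 m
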